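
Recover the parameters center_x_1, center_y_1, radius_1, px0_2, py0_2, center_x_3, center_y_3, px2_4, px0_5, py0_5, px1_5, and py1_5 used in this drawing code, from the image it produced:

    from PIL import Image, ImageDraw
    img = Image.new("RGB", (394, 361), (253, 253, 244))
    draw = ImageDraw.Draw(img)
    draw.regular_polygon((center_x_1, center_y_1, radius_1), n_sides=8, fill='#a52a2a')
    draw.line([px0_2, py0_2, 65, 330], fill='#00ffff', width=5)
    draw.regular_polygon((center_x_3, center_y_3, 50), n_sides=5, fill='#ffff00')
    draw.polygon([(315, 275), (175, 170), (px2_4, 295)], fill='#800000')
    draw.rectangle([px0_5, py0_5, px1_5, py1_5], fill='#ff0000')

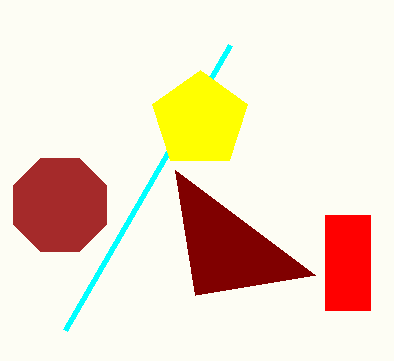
center_x_1 = 60
center_y_1 = 205
radius_1 = 50
px0_2 = 230
py0_2 = 45
center_x_3 = 200
center_y_3 = 120
px2_4 = 195
px0_5 = 325
py0_5 = 215
px1_5 = 370
py1_5 = 310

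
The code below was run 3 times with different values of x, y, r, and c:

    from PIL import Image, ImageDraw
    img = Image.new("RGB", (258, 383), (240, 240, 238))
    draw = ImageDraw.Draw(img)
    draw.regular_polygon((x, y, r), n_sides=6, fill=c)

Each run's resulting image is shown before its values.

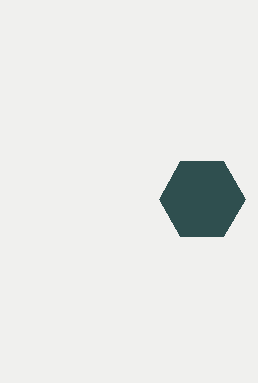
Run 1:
x = 202; y = 199; r = 43; c = 'darkslategray'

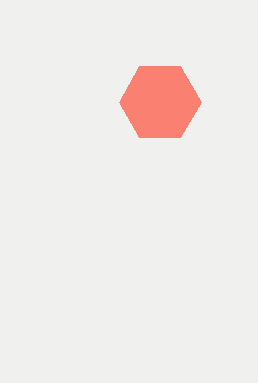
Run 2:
x = 160
y = 102
r = 41
c = 'salmon'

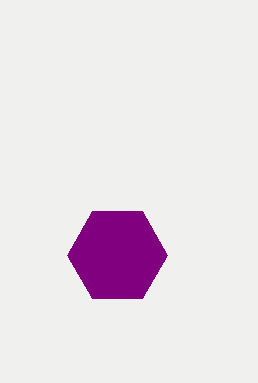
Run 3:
x = 117; y = 255; r = 50; c = 'purple'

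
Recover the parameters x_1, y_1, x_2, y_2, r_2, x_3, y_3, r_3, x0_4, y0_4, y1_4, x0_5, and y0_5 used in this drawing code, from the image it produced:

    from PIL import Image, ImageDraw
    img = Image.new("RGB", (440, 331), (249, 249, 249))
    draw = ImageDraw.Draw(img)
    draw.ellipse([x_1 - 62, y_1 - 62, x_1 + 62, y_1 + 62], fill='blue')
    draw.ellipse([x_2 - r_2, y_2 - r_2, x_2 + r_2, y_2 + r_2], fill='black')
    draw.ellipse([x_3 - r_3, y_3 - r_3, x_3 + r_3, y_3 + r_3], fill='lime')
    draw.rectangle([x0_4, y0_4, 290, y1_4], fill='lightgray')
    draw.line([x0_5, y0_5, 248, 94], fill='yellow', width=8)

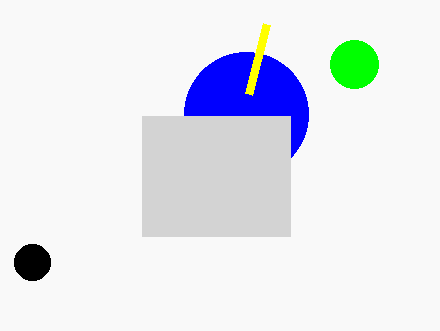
x_1 = 246, y_1 = 114, x_2 = 32, y_2 = 262, r_2 = 18, x_3 = 354, y_3 = 64, r_3 = 24, x0_4 = 142, y0_4 = 116, y1_4 = 236, x0_5 = 266, y0_5 = 24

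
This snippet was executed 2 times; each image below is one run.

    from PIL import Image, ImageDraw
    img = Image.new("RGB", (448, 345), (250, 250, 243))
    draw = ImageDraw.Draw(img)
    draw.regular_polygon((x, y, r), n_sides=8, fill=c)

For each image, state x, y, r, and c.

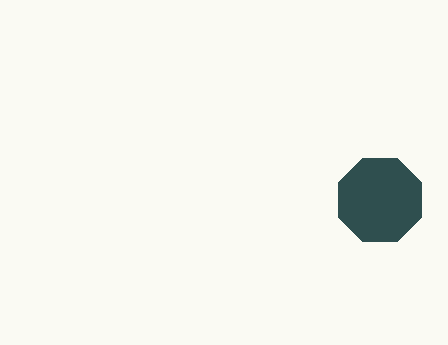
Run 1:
x = 380; y = 200; r = 45; c = 'darkslategray'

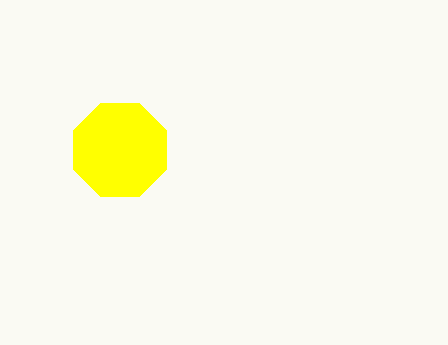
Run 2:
x = 120; y = 150; r = 50; c = 'yellow'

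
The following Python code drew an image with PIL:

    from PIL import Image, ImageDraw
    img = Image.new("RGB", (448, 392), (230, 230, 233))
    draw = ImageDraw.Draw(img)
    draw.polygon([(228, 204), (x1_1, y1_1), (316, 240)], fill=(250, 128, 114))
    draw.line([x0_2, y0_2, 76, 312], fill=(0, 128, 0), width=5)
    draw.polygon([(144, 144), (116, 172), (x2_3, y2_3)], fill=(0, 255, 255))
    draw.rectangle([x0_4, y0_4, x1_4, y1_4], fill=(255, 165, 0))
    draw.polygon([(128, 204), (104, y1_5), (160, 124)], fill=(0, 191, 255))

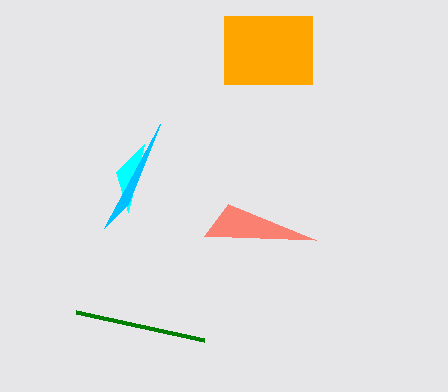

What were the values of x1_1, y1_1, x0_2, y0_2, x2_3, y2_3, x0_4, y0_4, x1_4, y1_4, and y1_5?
x1_1 = 204; y1_1 = 236; x0_2 = 204; y0_2 = 340; x2_3 = 128; y2_3 = 212; x0_4 = 224; y0_4 = 16; x1_4 = 312; y1_4 = 84; y1_5 = 228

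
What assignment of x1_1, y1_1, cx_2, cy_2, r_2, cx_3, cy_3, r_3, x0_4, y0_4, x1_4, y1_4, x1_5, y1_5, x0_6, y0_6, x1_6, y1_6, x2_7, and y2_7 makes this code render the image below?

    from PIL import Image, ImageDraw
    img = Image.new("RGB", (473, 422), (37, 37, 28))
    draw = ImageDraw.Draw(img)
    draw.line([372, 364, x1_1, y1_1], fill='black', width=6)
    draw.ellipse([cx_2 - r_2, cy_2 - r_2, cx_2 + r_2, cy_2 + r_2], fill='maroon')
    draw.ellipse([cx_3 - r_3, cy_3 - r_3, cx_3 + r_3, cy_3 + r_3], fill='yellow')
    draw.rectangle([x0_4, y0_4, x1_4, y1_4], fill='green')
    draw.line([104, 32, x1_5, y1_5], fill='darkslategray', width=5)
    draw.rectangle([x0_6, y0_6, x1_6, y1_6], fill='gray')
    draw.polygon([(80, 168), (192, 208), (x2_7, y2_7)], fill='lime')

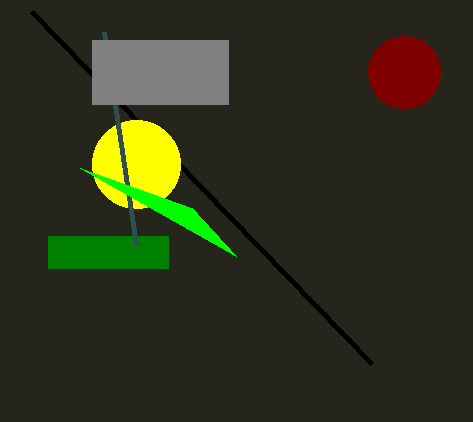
x1_1 = 32, y1_1 = 12, cx_2 = 404, cy_2 = 72, r_2 = 36, cx_3 = 136, cy_3 = 164, r_3 = 44, x0_4 = 48, y0_4 = 236, x1_4 = 168, y1_4 = 268, x1_5 = 136, y1_5 = 244, x0_6 = 92, y0_6 = 40, x1_6 = 228, y1_6 = 104, x2_7 = 236, y2_7 = 256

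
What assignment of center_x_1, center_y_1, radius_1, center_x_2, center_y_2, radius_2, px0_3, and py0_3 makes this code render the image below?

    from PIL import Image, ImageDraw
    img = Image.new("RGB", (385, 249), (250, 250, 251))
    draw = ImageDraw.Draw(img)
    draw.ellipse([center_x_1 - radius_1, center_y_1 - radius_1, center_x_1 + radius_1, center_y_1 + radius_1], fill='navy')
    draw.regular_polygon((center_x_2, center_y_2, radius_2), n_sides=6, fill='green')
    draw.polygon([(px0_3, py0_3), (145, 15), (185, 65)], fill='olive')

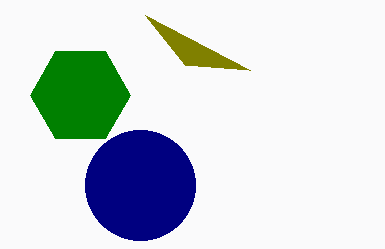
center_x_1 = 140; center_y_1 = 185; radius_1 = 55; center_x_2 = 80; center_y_2 = 95; radius_2 = 50; px0_3 = 250; py0_3 = 70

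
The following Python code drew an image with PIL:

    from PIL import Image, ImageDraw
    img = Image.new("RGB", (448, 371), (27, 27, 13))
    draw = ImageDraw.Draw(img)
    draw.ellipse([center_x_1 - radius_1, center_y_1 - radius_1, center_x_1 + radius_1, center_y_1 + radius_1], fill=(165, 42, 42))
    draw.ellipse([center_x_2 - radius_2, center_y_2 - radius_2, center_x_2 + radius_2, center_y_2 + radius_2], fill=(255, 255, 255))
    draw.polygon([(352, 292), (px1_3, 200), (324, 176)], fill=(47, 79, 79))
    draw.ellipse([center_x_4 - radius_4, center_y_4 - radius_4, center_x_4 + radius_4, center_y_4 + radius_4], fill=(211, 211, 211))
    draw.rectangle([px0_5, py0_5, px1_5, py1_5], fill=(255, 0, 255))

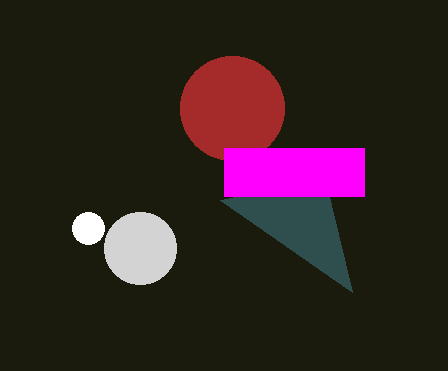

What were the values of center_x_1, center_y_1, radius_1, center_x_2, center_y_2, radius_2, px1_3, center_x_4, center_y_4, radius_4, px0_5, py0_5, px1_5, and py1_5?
center_x_1 = 232, center_y_1 = 108, radius_1 = 52, center_x_2 = 88, center_y_2 = 228, radius_2 = 16, px1_3 = 220, center_x_4 = 140, center_y_4 = 248, radius_4 = 36, px0_5 = 224, py0_5 = 148, px1_5 = 364, py1_5 = 196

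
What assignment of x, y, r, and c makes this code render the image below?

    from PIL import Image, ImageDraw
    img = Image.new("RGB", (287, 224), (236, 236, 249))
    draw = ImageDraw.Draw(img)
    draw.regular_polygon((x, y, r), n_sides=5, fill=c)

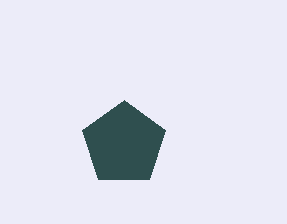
x = 124
y = 144
r = 44
c = 'darkslategray'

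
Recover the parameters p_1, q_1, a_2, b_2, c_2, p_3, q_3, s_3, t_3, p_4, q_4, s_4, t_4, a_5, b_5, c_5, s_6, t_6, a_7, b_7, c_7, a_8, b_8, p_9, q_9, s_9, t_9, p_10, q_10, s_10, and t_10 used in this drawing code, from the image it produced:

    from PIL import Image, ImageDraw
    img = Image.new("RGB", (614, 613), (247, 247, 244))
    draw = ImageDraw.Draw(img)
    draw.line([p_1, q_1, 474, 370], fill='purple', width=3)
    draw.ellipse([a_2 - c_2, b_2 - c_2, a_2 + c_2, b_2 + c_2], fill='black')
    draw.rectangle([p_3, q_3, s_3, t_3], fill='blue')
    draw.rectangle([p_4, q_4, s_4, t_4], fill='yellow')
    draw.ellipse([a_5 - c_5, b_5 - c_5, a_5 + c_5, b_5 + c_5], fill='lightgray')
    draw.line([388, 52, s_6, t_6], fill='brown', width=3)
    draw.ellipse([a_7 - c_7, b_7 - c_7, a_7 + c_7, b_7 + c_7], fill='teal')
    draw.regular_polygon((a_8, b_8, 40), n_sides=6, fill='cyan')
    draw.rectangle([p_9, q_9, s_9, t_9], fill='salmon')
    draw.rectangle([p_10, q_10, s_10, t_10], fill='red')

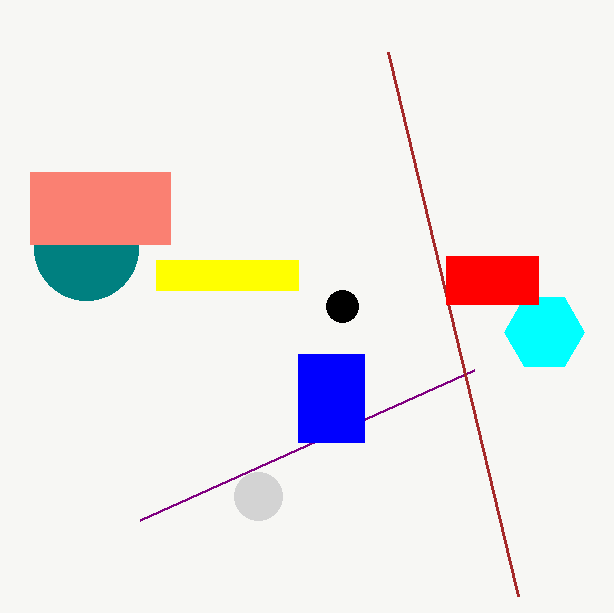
p_1 = 140; q_1 = 520; a_2 = 342; b_2 = 306; c_2 = 16; p_3 = 298; q_3 = 354; s_3 = 364; t_3 = 442; p_4 = 156; q_4 = 260; s_4 = 298; t_4 = 290; a_5 = 258; b_5 = 496; c_5 = 24; s_6 = 518; t_6 = 596; a_7 = 86; b_7 = 248; c_7 = 52; a_8 = 544; b_8 = 332; p_9 = 30; q_9 = 172; s_9 = 170; t_9 = 244; p_10 = 446; q_10 = 256; s_10 = 538; t_10 = 304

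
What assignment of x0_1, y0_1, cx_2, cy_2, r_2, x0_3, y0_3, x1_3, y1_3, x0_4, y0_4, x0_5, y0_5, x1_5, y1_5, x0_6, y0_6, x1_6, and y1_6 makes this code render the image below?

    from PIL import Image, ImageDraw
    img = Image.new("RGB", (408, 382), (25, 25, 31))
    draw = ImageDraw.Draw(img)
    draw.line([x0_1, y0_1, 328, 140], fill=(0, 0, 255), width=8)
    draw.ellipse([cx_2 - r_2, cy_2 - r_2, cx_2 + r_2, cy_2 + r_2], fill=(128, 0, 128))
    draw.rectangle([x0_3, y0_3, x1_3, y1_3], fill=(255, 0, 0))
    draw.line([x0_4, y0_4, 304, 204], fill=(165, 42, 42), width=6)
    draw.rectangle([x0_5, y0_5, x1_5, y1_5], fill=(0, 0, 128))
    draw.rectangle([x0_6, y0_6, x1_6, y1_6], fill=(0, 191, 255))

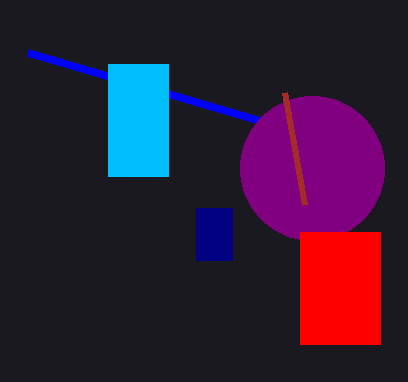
x0_1 = 28; y0_1 = 52; cx_2 = 312; cy_2 = 168; r_2 = 72; x0_3 = 300; y0_3 = 232; x1_3 = 380; y1_3 = 344; x0_4 = 284; y0_4 = 92; x0_5 = 196; y0_5 = 208; x1_5 = 232; y1_5 = 260; x0_6 = 108; y0_6 = 64; x1_6 = 168; y1_6 = 176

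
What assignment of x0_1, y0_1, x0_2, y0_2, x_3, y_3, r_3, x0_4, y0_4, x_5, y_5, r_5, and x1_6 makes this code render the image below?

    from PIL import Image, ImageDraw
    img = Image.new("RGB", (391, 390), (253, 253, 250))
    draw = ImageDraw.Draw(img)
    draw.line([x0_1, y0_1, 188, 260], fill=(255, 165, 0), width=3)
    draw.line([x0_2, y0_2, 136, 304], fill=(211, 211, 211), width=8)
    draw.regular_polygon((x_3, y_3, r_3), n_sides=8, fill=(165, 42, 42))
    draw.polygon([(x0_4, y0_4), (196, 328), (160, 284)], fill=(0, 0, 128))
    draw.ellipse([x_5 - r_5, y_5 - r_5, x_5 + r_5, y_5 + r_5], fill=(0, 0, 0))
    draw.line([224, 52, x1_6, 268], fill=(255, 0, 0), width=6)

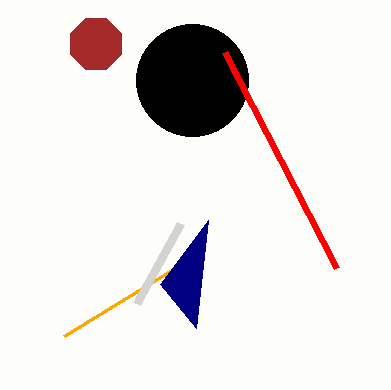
x0_1 = 64; y0_1 = 336; x0_2 = 180; y0_2 = 224; x_3 = 96; y_3 = 44; r_3 = 28; x0_4 = 208; y0_4 = 220; x_5 = 192; y_5 = 80; r_5 = 56; x1_6 = 336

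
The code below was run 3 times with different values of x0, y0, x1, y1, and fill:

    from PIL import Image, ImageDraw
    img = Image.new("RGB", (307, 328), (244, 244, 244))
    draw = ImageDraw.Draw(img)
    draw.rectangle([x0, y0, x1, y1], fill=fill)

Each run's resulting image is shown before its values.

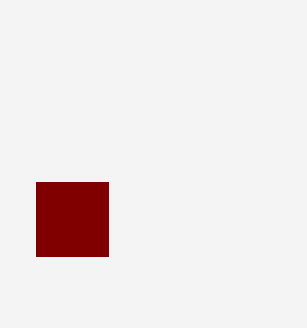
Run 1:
x0 = 36, y0 = 182, x1 = 108, y1 = 256, fill = 'maroon'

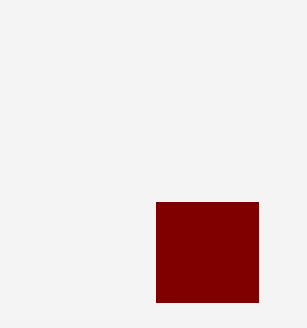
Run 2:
x0 = 156; y0 = 202; x1 = 258; y1 = 302; fill = 'maroon'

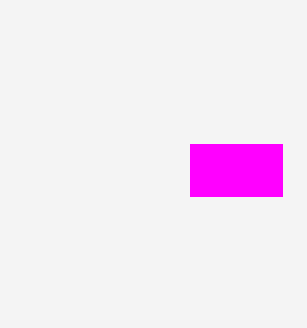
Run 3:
x0 = 190; y0 = 144; x1 = 282; y1 = 196; fill = 'magenta'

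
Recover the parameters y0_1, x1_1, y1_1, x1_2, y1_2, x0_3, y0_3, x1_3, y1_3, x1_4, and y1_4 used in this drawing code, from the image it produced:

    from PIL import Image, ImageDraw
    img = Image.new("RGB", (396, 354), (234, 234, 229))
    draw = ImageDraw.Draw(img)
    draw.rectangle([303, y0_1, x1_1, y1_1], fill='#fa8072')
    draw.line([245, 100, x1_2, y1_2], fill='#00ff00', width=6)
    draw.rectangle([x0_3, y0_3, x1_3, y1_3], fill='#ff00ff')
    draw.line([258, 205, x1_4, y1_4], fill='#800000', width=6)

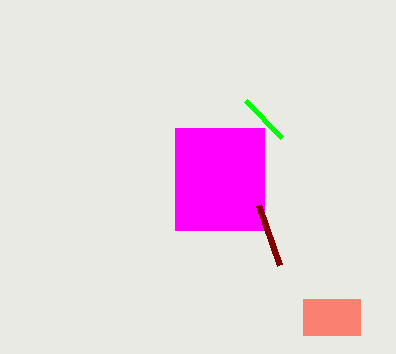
y0_1 = 299
x1_1 = 360
y1_1 = 335
x1_2 = 281
y1_2 = 137
x0_3 = 175
y0_3 = 128
x1_3 = 264
y1_3 = 230
x1_4 = 279
y1_4 = 265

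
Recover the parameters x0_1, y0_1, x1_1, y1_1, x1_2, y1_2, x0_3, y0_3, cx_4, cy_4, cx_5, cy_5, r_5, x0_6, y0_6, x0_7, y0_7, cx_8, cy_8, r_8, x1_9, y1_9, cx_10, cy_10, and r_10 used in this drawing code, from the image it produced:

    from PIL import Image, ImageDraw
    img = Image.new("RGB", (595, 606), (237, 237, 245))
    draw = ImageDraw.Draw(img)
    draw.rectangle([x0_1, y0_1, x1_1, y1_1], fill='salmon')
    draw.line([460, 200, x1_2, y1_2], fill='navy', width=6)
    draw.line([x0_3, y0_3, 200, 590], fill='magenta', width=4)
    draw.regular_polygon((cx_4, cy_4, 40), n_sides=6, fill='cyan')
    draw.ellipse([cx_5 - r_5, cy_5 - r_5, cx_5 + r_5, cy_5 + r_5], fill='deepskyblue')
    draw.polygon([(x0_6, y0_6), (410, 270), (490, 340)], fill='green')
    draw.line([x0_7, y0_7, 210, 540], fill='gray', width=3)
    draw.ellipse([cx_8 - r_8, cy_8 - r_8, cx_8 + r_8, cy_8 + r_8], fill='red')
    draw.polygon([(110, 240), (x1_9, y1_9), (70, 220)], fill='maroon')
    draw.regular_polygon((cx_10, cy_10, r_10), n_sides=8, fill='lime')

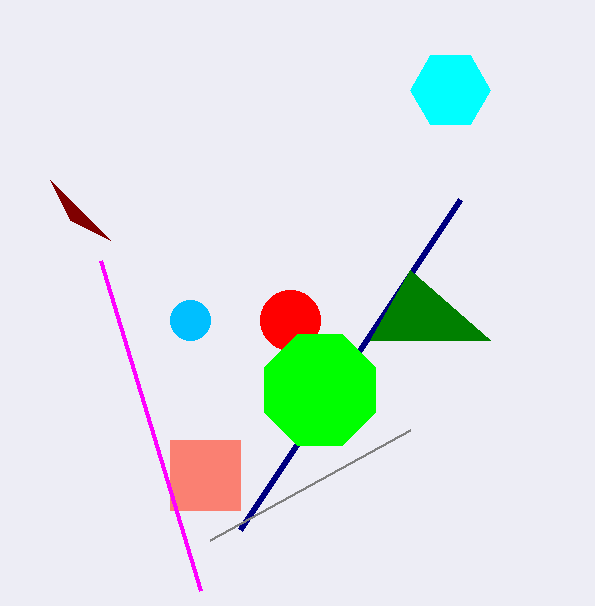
x0_1 = 170
y0_1 = 440
x1_1 = 240
y1_1 = 510
x1_2 = 240
y1_2 = 530
x0_3 = 100
y0_3 = 260
cx_4 = 450
cy_4 = 90
cx_5 = 190
cy_5 = 320
r_5 = 20
x0_6 = 370
y0_6 = 340
x0_7 = 410
y0_7 = 430
cx_8 = 290
cy_8 = 320
r_8 = 30
x1_9 = 50
y1_9 = 180
cx_10 = 320
cy_10 = 390
r_10 = 60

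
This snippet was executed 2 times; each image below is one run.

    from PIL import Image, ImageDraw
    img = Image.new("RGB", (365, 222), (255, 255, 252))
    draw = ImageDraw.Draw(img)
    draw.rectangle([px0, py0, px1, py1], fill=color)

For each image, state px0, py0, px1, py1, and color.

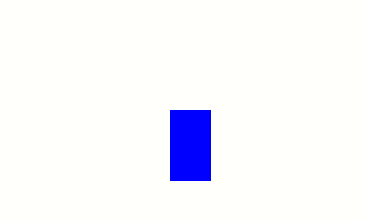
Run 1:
px0 = 170, py0 = 110, px1 = 210, py1 = 180, color = 'blue'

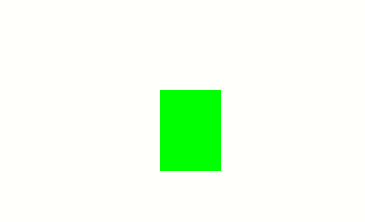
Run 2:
px0 = 160, py0 = 90, px1 = 220, py1 = 170, color = 'lime'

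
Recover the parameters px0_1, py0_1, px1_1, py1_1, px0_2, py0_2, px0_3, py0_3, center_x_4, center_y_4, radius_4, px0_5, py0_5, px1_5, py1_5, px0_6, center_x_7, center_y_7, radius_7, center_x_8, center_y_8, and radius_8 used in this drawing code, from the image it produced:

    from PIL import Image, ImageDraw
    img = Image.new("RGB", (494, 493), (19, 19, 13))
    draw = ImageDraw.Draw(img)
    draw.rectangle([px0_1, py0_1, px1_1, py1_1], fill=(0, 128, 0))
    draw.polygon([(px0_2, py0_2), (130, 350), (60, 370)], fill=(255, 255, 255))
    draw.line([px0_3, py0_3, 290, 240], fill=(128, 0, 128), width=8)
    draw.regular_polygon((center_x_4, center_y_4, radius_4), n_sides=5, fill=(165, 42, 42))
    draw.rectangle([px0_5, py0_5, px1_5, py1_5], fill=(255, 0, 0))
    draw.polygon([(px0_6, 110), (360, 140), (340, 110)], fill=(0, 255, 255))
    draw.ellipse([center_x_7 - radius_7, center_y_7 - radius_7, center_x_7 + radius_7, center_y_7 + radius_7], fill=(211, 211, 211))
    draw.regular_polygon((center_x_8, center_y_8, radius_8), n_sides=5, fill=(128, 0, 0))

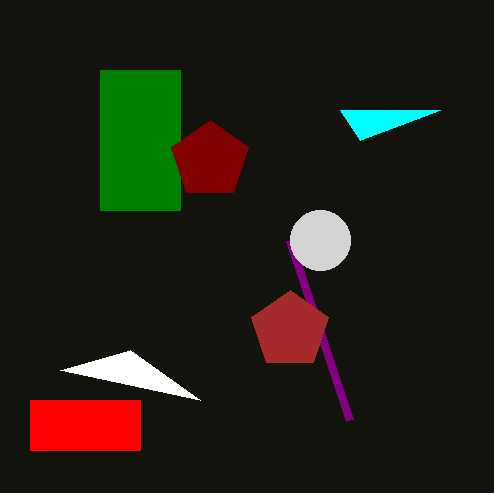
px0_1 = 100
py0_1 = 70
px1_1 = 180
py1_1 = 210
px0_2 = 200
py0_2 = 400
px0_3 = 350
py0_3 = 420
center_x_4 = 290
center_y_4 = 330
radius_4 = 40
px0_5 = 30
py0_5 = 400
px1_5 = 140
py1_5 = 450
px0_6 = 440
center_x_7 = 320
center_y_7 = 240
radius_7 = 30
center_x_8 = 210
center_y_8 = 160
radius_8 = 40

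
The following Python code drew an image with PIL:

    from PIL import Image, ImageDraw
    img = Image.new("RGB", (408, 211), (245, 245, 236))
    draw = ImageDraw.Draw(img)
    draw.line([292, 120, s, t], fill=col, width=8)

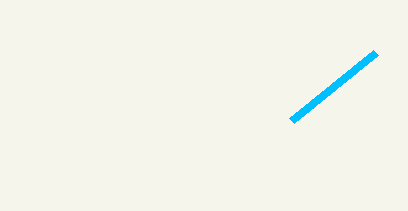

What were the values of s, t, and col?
s = 376
t = 52
col = 'deepskyblue'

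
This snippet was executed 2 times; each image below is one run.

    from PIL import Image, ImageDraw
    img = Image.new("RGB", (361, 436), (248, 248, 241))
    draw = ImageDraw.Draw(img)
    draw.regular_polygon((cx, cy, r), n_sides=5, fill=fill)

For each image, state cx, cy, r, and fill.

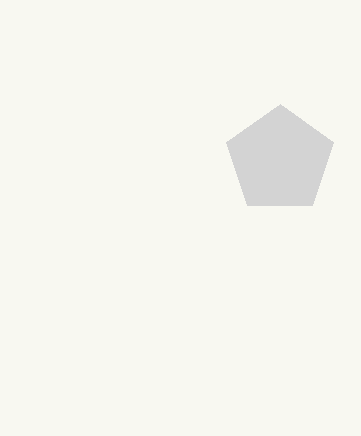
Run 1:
cx = 280
cy = 160
r = 56
fill = 'lightgray'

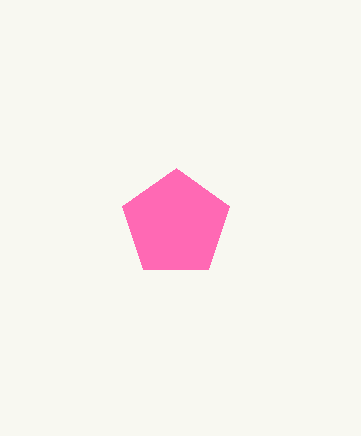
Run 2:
cx = 176, cy = 224, r = 56, fill = 'hotpink'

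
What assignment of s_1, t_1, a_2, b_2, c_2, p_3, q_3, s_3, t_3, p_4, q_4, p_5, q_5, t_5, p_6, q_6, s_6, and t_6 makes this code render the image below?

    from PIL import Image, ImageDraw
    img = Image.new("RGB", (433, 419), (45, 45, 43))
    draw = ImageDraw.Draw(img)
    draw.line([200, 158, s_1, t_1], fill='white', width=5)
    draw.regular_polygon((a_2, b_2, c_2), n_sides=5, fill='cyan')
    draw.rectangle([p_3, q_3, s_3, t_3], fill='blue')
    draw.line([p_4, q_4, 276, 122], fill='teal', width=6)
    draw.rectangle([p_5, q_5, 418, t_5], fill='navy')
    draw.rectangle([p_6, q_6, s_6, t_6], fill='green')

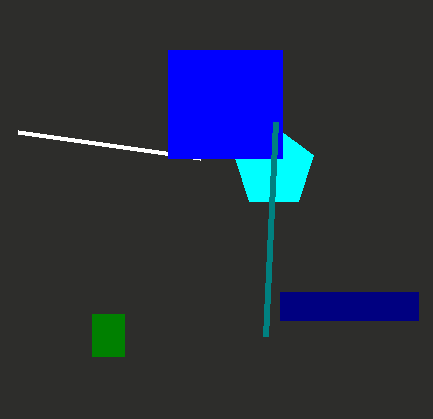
s_1 = 18
t_1 = 132
a_2 = 274
b_2 = 168
c_2 = 42
p_3 = 168
q_3 = 50
s_3 = 282
t_3 = 158
p_4 = 266
q_4 = 336
p_5 = 280
q_5 = 292
t_5 = 320
p_6 = 92
q_6 = 314
s_6 = 124
t_6 = 356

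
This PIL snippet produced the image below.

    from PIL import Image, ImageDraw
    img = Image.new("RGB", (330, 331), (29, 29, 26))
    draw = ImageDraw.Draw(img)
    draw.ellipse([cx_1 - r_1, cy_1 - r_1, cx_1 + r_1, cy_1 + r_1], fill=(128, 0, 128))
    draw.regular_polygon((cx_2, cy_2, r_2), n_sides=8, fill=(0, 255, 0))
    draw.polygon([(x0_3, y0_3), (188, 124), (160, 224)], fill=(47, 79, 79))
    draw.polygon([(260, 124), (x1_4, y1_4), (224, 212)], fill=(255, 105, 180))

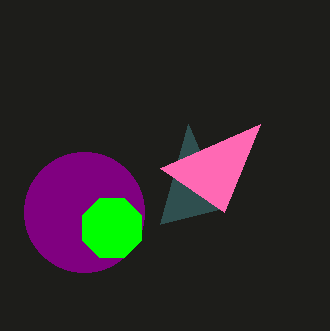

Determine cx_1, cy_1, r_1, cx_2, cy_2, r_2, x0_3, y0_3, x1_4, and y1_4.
cx_1 = 84, cy_1 = 212, r_1 = 60, cx_2 = 112, cy_2 = 228, r_2 = 32, x0_3 = 224, y0_3 = 208, x1_4 = 160, y1_4 = 168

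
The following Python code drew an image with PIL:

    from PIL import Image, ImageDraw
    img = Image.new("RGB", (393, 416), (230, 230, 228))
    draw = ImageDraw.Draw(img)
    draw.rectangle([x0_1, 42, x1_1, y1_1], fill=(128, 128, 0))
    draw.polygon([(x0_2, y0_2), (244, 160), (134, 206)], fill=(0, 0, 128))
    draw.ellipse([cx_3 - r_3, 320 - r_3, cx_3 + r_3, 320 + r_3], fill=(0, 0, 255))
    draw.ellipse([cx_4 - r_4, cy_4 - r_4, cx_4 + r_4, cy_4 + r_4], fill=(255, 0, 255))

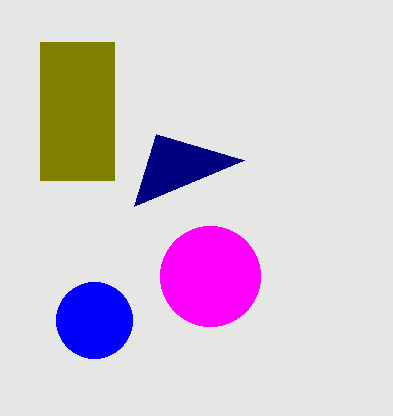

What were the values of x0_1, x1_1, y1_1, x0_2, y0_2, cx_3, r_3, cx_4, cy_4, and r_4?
x0_1 = 40, x1_1 = 114, y1_1 = 180, x0_2 = 156, y0_2 = 134, cx_3 = 94, r_3 = 38, cx_4 = 210, cy_4 = 276, r_4 = 50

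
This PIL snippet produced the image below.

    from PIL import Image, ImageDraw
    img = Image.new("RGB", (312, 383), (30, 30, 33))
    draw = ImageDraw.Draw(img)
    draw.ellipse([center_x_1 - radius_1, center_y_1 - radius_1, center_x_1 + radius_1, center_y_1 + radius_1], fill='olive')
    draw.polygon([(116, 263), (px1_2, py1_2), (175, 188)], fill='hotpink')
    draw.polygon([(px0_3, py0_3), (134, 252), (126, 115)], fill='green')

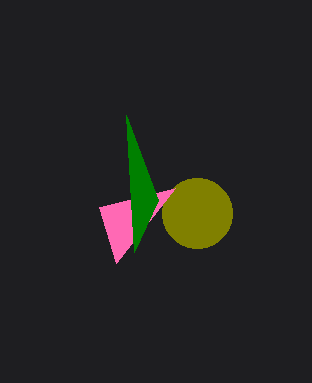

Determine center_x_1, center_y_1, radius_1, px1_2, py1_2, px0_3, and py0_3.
center_x_1 = 197
center_y_1 = 213
radius_1 = 35
px1_2 = 99
py1_2 = 207
px0_3 = 158
py0_3 = 200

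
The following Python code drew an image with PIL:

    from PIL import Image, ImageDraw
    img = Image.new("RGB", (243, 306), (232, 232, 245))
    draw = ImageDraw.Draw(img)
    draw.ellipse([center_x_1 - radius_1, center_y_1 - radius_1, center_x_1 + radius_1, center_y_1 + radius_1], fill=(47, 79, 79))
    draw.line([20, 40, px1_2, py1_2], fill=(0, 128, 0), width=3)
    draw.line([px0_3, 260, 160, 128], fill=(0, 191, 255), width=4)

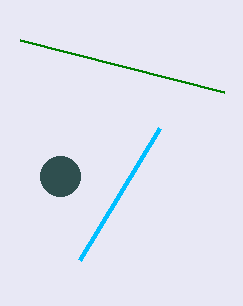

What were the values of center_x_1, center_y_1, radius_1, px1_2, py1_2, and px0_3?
center_x_1 = 60, center_y_1 = 176, radius_1 = 20, px1_2 = 224, py1_2 = 92, px0_3 = 80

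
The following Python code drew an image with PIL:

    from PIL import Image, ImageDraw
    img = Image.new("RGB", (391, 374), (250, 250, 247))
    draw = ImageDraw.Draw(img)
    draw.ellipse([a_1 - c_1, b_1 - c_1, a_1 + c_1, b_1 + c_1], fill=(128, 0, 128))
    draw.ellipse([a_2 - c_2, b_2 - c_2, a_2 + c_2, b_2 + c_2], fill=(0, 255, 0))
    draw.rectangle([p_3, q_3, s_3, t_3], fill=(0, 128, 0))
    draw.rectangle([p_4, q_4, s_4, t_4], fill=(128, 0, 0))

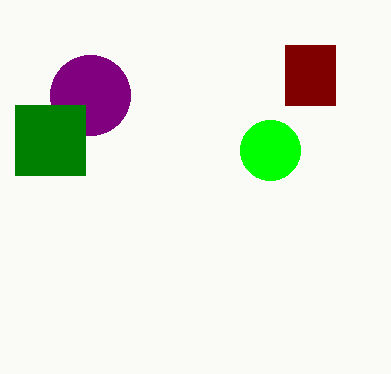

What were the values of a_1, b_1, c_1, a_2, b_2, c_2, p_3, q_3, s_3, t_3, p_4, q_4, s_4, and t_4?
a_1 = 90; b_1 = 95; c_1 = 40; a_2 = 270; b_2 = 150; c_2 = 30; p_3 = 15; q_3 = 105; s_3 = 85; t_3 = 175; p_4 = 285; q_4 = 45; s_4 = 335; t_4 = 105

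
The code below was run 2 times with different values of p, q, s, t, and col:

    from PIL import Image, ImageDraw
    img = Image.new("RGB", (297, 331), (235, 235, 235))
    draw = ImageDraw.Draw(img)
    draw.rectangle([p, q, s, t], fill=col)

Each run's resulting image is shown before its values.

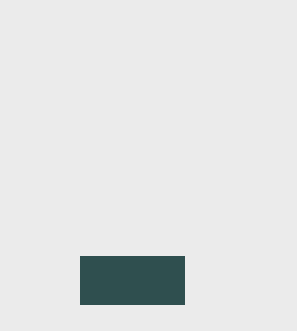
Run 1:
p = 80
q = 256
s = 184
t = 304
col = 'darkslategray'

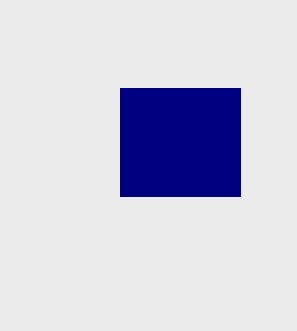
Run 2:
p = 120; q = 88; s = 240; t = 196; col = 'navy'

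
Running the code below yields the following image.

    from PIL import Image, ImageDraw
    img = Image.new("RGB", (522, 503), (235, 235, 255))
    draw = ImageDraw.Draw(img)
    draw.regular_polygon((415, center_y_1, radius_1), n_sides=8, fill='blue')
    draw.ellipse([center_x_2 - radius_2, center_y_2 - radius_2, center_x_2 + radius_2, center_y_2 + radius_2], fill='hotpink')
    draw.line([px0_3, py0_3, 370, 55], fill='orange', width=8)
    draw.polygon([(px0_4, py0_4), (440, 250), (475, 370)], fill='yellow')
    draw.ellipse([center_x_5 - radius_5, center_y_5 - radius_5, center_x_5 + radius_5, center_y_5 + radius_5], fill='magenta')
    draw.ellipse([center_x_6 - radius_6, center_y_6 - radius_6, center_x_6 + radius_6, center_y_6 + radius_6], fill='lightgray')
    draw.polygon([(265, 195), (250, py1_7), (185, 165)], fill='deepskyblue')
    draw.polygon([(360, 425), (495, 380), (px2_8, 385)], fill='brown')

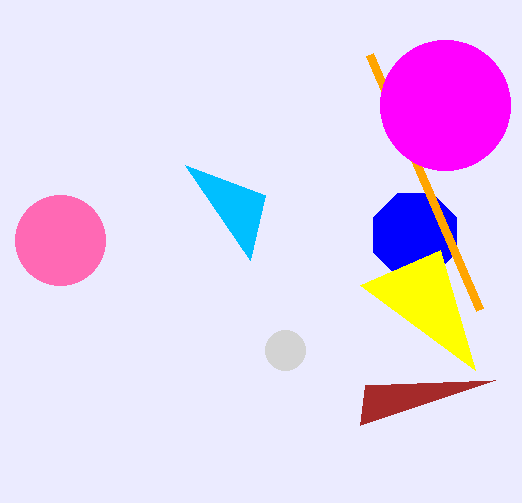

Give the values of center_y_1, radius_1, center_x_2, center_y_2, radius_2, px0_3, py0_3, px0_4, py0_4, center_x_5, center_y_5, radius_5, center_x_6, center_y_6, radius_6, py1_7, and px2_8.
center_y_1 = 235
radius_1 = 45
center_x_2 = 60
center_y_2 = 240
radius_2 = 45
px0_3 = 480
py0_3 = 310
px0_4 = 360
py0_4 = 285
center_x_5 = 445
center_y_5 = 105
radius_5 = 65
center_x_6 = 285
center_y_6 = 350
radius_6 = 20
py1_7 = 260
px2_8 = 365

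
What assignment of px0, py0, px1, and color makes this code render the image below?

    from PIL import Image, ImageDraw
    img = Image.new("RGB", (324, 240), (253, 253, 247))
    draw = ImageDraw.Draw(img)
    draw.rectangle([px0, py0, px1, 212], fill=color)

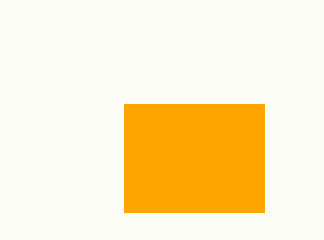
px0 = 124; py0 = 104; px1 = 264; color = 'orange'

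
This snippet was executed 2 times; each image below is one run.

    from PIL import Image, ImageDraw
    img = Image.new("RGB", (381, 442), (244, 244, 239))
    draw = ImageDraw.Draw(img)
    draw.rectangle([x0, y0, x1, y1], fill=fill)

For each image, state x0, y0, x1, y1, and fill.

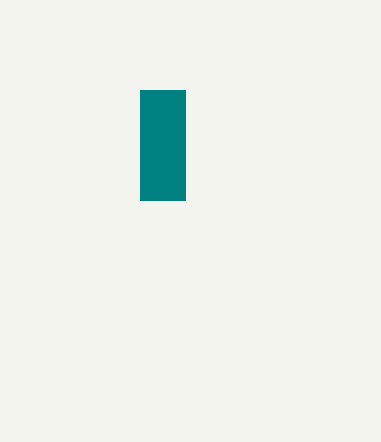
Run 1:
x0 = 140; y0 = 90; x1 = 185; y1 = 200; fill = 'teal'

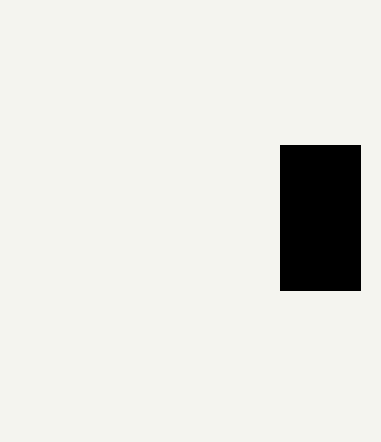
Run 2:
x0 = 280; y0 = 145; x1 = 360; y1 = 290; fill = 'black'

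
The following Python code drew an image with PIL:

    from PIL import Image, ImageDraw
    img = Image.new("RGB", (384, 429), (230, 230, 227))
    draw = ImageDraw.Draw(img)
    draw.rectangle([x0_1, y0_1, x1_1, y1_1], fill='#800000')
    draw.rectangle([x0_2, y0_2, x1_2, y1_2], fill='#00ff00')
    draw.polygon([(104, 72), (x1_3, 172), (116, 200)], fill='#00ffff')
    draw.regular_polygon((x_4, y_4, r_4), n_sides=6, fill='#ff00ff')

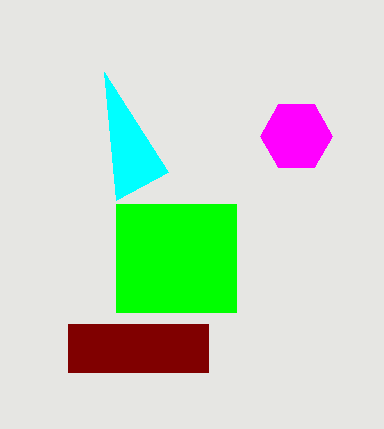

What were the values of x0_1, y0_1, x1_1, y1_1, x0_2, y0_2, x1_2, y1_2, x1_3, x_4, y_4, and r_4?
x0_1 = 68; y0_1 = 324; x1_1 = 208; y1_1 = 372; x0_2 = 116; y0_2 = 204; x1_2 = 236; y1_2 = 312; x1_3 = 168; x_4 = 296; y_4 = 136; r_4 = 36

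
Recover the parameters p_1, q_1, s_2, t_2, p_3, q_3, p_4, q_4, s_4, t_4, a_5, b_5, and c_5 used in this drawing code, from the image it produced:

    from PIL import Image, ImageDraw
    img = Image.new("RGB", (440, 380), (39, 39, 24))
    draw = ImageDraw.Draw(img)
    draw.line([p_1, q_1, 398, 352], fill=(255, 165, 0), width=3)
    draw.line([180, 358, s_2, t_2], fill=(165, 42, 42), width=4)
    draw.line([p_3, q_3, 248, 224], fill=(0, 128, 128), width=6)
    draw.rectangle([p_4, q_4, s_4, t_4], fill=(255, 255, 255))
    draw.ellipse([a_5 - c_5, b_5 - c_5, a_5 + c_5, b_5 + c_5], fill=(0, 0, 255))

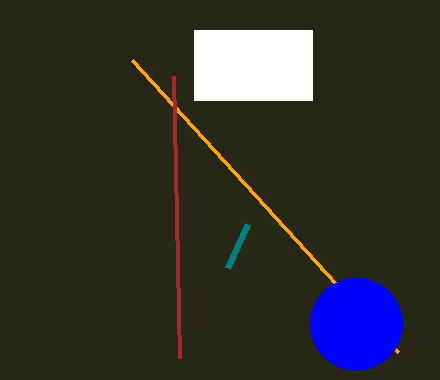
p_1 = 132
q_1 = 60
s_2 = 174
t_2 = 76
p_3 = 228
q_3 = 268
p_4 = 194
q_4 = 30
s_4 = 312
t_4 = 100
a_5 = 356
b_5 = 324
c_5 = 46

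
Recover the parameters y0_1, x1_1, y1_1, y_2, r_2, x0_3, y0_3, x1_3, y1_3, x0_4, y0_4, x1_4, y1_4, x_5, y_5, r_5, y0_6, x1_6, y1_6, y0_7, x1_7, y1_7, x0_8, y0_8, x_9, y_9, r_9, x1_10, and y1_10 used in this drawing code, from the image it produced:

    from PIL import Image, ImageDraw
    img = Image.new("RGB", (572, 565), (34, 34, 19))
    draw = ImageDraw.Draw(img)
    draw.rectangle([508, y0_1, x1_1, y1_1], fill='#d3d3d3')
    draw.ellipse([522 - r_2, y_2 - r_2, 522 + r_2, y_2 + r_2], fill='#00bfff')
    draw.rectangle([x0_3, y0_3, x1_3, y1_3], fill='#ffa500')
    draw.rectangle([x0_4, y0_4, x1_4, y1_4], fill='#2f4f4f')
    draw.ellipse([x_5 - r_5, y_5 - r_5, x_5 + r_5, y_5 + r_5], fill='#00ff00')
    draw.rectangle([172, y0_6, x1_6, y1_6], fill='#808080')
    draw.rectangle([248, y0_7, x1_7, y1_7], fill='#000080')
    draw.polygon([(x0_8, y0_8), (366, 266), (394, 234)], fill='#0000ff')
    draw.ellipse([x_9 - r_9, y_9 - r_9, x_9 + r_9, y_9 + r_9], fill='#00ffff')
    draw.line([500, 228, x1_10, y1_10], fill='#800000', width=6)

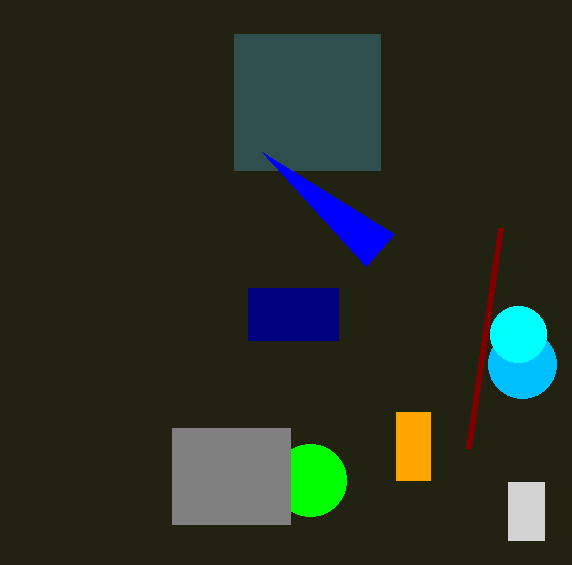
y0_1 = 482; x1_1 = 544; y1_1 = 540; y_2 = 364; r_2 = 34; x0_3 = 396; y0_3 = 412; x1_3 = 430; y1_3 = 480; x0_4 = 234; y0_4 = 34; x1_4 = 380; y1_4 = 170; x_5 = 310; y_5 = 480; r_5 = 36; y0_6 = 428; x1_6 = 290; y1_6 = 524; y0_7 = 288; x1_7 = 338; y1_7 = 340; x0_8 = 262; y0_8 = 152; x_9 = 518; y_9 = 334; r_9 = 28; x1_10 = 468; y1_10 = 448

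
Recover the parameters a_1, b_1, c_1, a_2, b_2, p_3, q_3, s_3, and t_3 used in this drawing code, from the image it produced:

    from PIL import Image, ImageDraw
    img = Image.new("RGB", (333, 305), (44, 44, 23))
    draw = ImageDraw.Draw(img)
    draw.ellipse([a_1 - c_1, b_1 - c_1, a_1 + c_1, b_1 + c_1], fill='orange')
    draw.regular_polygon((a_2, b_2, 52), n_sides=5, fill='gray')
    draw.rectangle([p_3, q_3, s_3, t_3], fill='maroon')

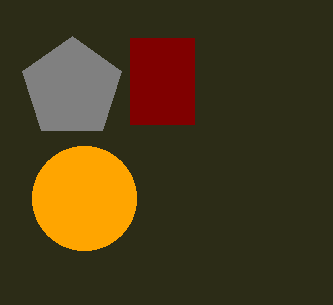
a_1 = 84; b_1 = 198; c_1 = 52; a_2 = 72; b_2 = 88; p_3 = 130; q_3 = 38; s_3 = 194; t_3 = 124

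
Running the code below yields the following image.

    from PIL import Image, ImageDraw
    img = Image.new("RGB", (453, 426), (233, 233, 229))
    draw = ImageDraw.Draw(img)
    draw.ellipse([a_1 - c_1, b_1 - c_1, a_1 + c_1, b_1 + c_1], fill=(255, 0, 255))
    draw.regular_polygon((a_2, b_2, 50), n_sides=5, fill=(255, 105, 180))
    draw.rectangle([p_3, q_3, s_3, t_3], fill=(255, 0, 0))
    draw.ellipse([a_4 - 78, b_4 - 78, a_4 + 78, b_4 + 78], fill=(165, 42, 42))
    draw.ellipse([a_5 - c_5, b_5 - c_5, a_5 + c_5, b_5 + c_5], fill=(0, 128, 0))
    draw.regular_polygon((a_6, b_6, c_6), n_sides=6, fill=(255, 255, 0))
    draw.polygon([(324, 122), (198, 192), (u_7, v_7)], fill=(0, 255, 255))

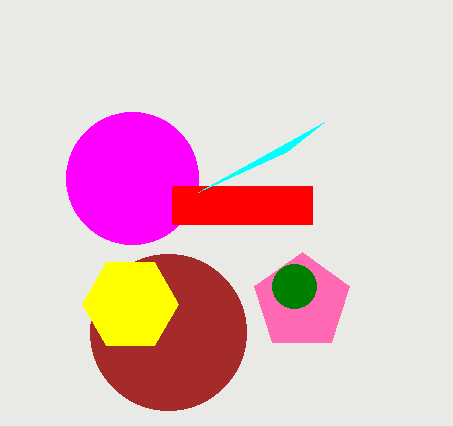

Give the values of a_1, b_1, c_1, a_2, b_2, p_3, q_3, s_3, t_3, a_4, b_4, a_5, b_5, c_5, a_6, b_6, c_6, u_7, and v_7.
a_1 = 132; b_1 = 178; c_1 = 66; a_2 = 302; b_2 = 302; p_3 = 172; q_3 = 186; s_3 = 312; t_3 = 224; a_4 = 168; b_4 = 332; a_5 = 294; b_5 = 286; c_5 = 22; a_6 = 130; b_6 = 304; c_6 = 48; u_7 = 286; v_7 = 152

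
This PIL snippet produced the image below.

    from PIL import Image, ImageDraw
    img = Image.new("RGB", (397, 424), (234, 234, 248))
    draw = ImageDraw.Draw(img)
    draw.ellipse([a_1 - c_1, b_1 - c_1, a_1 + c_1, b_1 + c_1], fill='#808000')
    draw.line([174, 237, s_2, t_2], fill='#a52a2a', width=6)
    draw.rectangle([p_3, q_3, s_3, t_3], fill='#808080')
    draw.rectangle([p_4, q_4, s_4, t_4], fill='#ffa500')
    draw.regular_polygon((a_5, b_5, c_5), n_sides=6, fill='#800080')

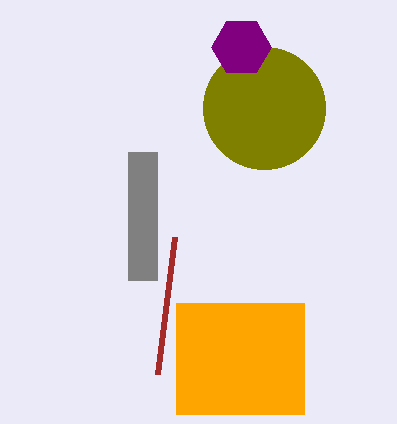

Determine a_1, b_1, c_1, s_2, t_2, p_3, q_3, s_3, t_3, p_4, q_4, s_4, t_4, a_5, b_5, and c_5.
a_1 = 264, b_1 = 108, c_1 = 61, s_2 = 157, t_2 = 374, p_3 = 128, q_3 = 152, s_3 = 157, t_3 = 280, p_4 = 176, q_4 = 303, s_4 = 304, t_4 = 414, a_5 = 241, b_5 = 47, c_5 = 30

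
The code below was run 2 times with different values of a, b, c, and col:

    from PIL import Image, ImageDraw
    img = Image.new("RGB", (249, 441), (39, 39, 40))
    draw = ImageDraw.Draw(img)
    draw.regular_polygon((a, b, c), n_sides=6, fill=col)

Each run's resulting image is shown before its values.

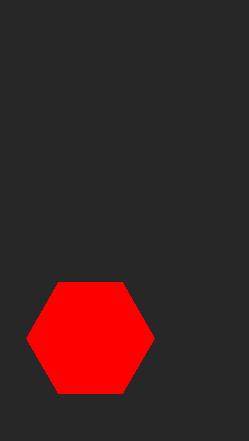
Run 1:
a = 90, b = 338, c = 64, col = 'red'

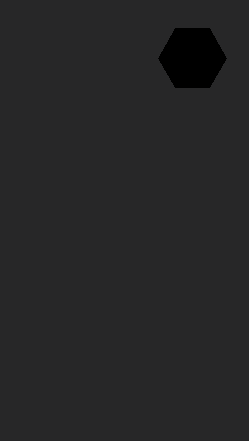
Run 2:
a = 192
b = 58
c = 34
col = 'black'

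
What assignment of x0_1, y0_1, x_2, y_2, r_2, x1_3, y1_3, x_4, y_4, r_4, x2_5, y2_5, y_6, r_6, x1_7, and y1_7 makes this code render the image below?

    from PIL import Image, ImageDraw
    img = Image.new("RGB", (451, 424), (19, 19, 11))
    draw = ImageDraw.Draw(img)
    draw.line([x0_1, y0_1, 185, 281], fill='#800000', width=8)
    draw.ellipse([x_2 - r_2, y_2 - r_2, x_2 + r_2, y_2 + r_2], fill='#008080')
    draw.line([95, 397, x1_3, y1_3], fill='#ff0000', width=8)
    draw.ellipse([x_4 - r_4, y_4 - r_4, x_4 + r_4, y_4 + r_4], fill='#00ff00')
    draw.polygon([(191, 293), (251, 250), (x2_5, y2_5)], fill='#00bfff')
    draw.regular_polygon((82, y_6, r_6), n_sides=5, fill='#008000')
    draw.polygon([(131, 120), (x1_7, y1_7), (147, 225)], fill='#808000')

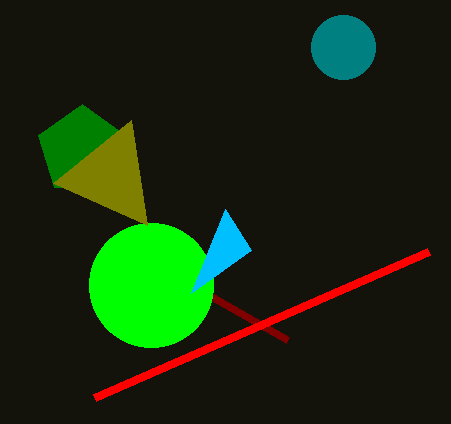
x0_1 = 288
y0_1 = 340
x_2 = 343
y_2 = 47
r_2 = 32
x1_3 = 429
y1_3 = 251
x_4 = 151
y_4 = 285
r_4 = 62
x2_5 = 225
y2_5 = 209
y_6 = 150
r_6 = 46
x1_7 = 53
y1_7 = 183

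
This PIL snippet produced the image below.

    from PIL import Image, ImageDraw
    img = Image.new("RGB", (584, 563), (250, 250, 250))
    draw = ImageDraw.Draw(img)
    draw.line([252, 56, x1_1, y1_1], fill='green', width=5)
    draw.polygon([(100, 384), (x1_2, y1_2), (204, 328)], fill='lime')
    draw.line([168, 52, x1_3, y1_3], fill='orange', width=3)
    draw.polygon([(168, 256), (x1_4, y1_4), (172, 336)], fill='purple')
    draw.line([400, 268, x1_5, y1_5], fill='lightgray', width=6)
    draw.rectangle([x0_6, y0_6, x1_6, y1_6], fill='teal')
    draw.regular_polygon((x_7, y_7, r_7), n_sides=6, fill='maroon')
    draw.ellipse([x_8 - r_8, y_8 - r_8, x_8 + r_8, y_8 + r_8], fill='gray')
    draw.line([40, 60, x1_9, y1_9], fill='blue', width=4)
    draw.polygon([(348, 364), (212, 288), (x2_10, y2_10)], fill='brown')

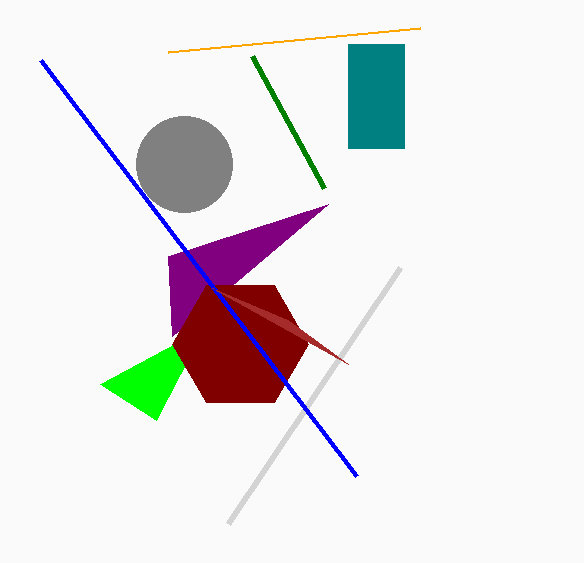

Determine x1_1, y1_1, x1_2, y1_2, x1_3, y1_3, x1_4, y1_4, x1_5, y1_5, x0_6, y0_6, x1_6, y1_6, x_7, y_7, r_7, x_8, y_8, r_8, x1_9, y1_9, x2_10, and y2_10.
x1_1 = 324, y1_1 = 188, x1_2 = 156, y1_2 = 420, x1_3 = 420, y1_3 = 28, x1_4 = 328, y1_4 = 204, x1_5 = 228, y1_5 = 524, x0_6 = 348, y0_6 = 44, x1_6 = 404, y1_6 = 148, x_7 = 240, y_7 = 344, r_7 = 68, x_8 = 184, y_8 = 164, r_8 = 48, x1_9 = 356, y1_9 = 476, x2_10 = 288, y2_10 = 320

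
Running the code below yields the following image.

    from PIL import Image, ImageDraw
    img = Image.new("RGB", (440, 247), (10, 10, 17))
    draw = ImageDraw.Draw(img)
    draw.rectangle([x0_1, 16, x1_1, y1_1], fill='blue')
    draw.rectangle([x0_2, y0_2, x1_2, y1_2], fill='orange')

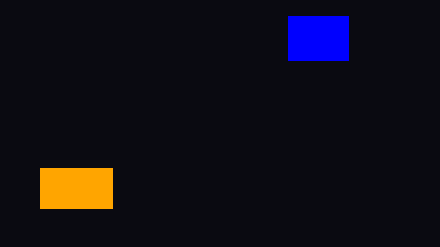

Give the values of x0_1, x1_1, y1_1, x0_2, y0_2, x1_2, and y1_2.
x0_1 = 288
x1_1 = 348
y1_1 = 60
x0_2 = 40
y0_2 = 168
x1_2 = 112
y1_2 = 208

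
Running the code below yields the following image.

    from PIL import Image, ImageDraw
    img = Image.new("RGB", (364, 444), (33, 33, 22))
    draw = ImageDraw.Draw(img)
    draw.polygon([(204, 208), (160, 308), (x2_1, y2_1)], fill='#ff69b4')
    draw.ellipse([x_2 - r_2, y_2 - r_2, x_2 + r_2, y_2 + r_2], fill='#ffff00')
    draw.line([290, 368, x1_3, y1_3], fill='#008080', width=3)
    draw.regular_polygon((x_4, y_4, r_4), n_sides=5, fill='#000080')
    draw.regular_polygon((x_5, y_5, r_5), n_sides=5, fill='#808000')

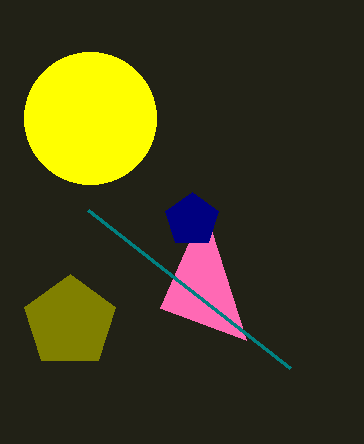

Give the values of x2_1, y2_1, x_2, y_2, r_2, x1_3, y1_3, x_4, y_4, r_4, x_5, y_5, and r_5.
x2_1 = 246
y2_1 = 340
x_2 = 90
y_2 = 118
r_2 = 66
x1_3 = 88
y1_3 = 210
x_4 = 192
y_4 = 220
r_4 = 28
x_5 = 70
y_5 = 322
r_5 = 48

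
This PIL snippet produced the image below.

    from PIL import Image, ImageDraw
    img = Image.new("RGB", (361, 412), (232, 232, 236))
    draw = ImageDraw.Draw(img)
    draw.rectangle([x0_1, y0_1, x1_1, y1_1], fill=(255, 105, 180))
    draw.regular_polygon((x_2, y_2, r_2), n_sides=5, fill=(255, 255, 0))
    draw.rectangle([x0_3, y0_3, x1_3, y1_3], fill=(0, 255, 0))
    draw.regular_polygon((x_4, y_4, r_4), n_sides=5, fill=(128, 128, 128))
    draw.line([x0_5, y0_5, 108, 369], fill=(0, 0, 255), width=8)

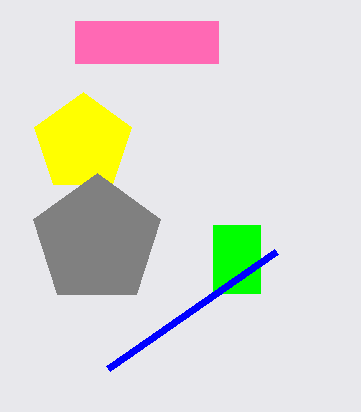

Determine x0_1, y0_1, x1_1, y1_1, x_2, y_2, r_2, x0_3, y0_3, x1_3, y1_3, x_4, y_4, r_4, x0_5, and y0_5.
x0_1 = 75; y0_1 = 21; x1_1 = 218; y1_1 = 63; x_2 = 83; y_2 = 143; r_2 = 51; x0_3 = 213; y0_3 = 225; x1_3 = 260; y1_3 = 293; x_4 = 97; y_4 = 240; r_4 = 67; x0_5 = 276; y0_5 = 252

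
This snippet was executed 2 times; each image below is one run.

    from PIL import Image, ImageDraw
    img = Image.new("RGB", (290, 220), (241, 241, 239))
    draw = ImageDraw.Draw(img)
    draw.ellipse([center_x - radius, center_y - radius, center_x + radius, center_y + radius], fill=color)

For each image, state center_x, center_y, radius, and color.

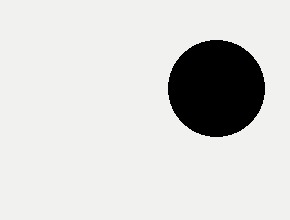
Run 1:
center_x = 216
center_y = 88
radius = 48
color = 'black'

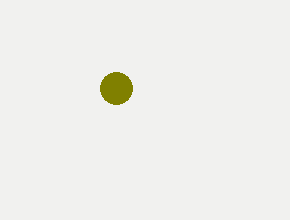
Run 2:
center_x = 116
center_y = 88
radius = 16
color = 'olive'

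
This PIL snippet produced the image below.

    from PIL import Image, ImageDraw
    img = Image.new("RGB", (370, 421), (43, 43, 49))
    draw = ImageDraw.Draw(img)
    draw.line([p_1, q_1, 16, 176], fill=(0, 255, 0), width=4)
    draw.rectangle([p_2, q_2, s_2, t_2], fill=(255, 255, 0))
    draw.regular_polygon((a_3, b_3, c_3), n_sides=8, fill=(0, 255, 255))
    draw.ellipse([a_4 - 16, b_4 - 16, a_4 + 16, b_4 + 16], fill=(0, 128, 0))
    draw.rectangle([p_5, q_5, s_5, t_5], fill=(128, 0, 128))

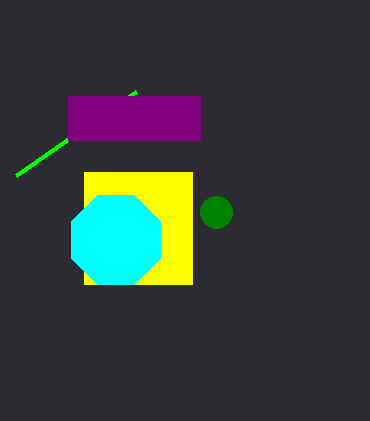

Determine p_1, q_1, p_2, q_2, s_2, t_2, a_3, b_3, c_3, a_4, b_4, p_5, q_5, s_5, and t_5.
p_1 = 136
q_1 = 92
p_2 = 84
q_2 = 172
s_2 = 192
t_2 = 284
a_3 = 116
b_3 = 240
c_3 = 48
a_4 = 216
b_4 = 212
p_5 = 68
q_5 = 96
s_5 = 200
t_5 = 140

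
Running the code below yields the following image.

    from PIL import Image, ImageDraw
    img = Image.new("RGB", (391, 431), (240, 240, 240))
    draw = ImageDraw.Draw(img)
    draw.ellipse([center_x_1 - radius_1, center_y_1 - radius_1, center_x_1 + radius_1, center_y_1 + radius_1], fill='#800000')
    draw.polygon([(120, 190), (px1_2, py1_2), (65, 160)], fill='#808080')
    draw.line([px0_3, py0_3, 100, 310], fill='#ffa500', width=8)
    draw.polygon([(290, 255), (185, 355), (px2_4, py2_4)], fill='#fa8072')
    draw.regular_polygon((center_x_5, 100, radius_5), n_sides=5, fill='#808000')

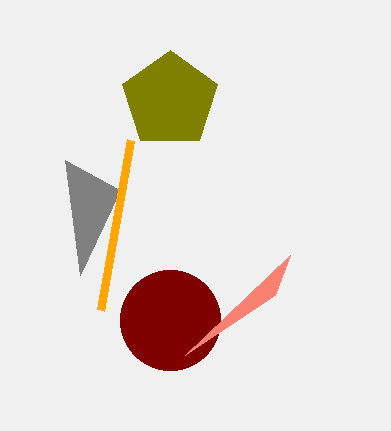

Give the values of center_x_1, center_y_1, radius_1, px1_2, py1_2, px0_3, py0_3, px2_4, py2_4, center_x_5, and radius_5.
center_x_1 = 170; center_y_1 = 320; radius_1 = 50; px1_2 = 80; py1_2 = 275; px0_3 = 130; py0_3 = 140; px2_4 = 275; py2_4 = 295; center_x_5 = 170; radius_5 = 50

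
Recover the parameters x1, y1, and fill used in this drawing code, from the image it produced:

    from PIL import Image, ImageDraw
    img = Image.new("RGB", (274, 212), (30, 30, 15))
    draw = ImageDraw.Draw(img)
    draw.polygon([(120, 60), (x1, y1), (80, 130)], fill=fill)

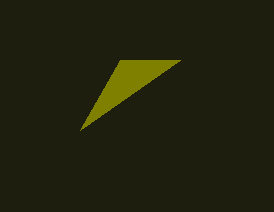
x1 = 180
y1 = 60
fill = 'olive'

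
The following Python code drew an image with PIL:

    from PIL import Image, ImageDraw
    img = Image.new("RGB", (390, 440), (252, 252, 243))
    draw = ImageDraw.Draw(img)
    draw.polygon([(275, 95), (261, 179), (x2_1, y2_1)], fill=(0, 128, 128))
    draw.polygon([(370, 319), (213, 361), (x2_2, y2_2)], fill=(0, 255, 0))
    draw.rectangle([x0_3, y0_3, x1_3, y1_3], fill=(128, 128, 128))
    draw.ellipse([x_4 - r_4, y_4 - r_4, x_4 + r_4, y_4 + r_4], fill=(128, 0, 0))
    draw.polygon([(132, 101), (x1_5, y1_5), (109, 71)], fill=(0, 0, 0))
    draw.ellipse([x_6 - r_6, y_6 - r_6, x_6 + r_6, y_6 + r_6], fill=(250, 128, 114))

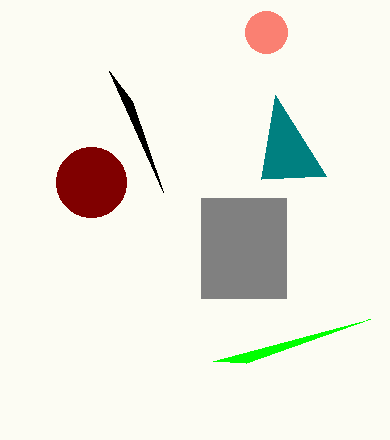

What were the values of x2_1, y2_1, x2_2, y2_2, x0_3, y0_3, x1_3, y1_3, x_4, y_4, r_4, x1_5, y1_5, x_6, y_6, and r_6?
x2_1 = 326; y2_1 = 176; x2_2 = 246; y2_2 = 363; x0_3 = 201; y0_3 = 198; x1_3 = 286; y1_3 = 298; x_4 = 91; y_4 = 182; r_4 = 35; x1_5 = 163; y1_5 = 192; x_6 = 266; y_6 = 32; r_6 = 21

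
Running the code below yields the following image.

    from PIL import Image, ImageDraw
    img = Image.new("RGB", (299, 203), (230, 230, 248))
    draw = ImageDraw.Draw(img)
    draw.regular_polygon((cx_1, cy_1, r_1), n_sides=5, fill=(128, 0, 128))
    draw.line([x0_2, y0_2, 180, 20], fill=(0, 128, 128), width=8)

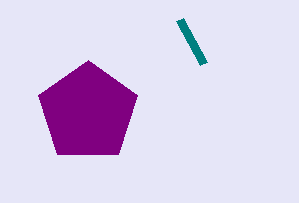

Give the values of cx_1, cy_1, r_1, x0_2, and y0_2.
cx_1 = 88
cy_1 = 112
r_1 = 52
x0_2 = 204
y0_2 = 64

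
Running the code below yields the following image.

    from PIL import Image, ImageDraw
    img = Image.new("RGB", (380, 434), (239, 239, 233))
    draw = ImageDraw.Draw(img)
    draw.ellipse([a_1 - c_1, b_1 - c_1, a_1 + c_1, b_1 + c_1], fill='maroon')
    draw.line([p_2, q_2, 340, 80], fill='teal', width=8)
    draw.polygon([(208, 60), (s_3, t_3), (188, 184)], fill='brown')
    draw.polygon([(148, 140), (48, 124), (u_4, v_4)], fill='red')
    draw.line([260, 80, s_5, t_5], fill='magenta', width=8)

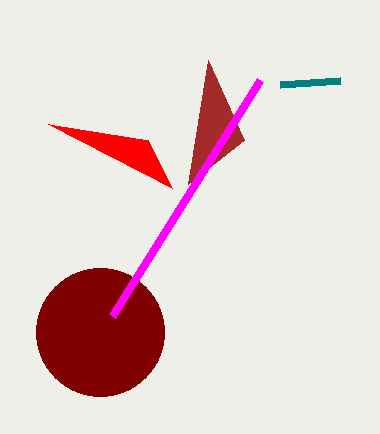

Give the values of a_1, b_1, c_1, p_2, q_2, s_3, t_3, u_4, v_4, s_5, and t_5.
a_1 = 100; b_1 = 332; c_1 = 64; p_2 = 280; q_2 = 84; s_3 = 244; t_3 = 140; u_4 = 172; v_4 = 188; s_5 = 112; t_5 = 316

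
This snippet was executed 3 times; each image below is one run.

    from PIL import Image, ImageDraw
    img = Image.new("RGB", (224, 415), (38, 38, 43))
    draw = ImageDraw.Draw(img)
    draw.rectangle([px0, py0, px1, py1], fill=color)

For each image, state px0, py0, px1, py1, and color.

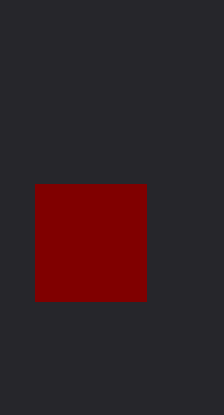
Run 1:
px0 = 35; py0 = 184; px1 = 146; py1 = 301; color = 'maroon'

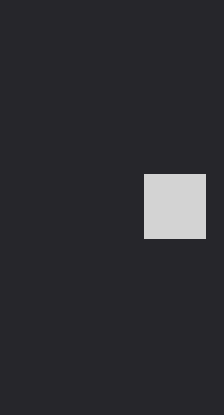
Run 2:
px0 = 144; py0 = 174; px1 = 205; py1 = 238; color = 'lightgray'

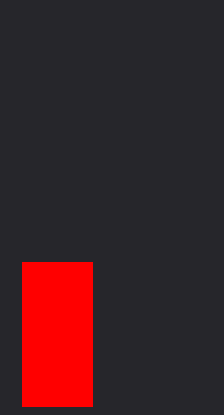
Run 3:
px0 = 22; py0 = 262; px1 = 92; py1 = 406; color = 'red'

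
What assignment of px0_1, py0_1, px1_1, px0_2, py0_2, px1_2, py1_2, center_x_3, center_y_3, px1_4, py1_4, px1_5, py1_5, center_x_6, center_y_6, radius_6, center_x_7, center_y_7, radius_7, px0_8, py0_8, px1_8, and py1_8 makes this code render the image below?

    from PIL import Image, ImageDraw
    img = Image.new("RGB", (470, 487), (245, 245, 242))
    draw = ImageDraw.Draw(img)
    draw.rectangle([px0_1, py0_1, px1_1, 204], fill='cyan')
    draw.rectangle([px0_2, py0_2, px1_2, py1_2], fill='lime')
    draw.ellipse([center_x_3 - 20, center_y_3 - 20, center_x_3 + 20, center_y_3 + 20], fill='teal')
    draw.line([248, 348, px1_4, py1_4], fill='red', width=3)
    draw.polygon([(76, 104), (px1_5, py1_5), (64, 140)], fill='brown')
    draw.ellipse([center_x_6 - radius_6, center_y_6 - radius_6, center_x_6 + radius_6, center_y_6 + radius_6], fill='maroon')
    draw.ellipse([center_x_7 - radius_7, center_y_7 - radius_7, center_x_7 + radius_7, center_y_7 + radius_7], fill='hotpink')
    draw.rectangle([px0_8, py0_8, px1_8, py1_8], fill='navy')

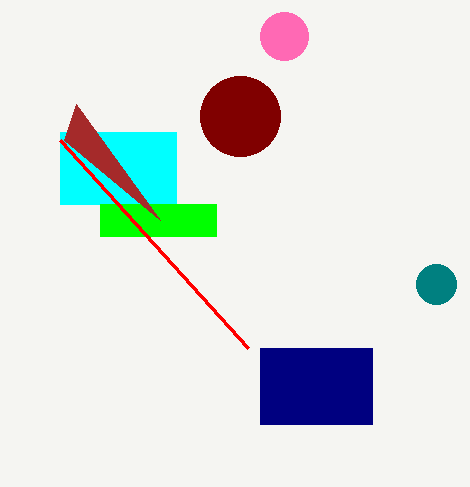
px0_1 = 60, py0_1 = 132, px1_1 = 176, px0_2 = 100, py0_2 = 204, px1_2 = 216, py1_2 = 236, center_x_3 = 436, center_y_3 = 284, px1_4 = 60, py1_4 = 140, px1_5 = 160, py1_5 = 220, center_x_6 = 240, center_y_6 = 116, radius_6 = 40, center_x_7 = 284, center_y_7 = 36, radius_7 = 24, px0_8 = 260, py0_8 = 348, px1_8 = 372, py1_8 = 424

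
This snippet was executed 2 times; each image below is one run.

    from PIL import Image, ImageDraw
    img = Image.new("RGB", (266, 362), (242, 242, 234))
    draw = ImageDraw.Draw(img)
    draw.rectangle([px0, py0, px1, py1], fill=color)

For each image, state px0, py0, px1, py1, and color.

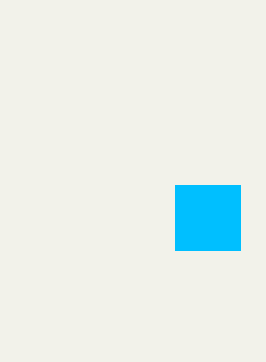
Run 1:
px0 = 175; py0 = 185; px1 = 240; py1 = 250; color = 'deepskyblue'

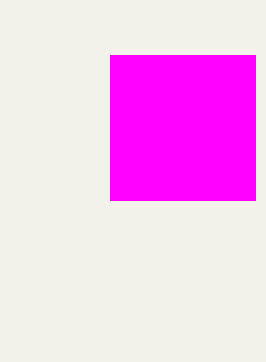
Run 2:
px0 = 110; py0 = 55; px1 = 255; py1 = 200; color = 'magenta'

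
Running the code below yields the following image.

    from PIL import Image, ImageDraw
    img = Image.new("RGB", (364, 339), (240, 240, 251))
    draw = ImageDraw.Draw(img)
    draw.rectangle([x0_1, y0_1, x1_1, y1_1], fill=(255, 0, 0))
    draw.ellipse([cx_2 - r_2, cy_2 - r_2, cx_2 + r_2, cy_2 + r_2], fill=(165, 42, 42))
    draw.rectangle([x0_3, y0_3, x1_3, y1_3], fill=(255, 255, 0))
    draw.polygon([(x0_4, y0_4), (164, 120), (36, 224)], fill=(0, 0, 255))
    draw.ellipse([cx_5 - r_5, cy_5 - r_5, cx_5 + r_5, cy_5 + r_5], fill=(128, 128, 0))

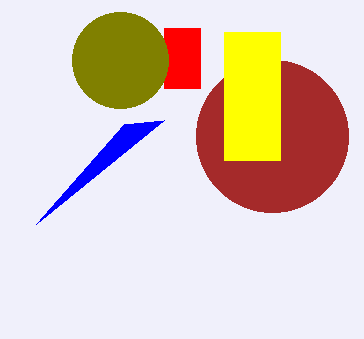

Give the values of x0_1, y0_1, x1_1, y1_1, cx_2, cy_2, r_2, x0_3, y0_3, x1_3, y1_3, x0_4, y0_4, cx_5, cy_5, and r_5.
x0_1 = 164; y0_1 = 28; x1_1 = 200; y1_1 = 88; cx_2 = 272; cy_2 = 136; r_2 = 76; x0_3 = 224; y0_3 = 32; x1_3 = 280; y1_3 = 160; x0_4 = 124; y0_4 = 124; cx_5 = 120; cy_5 = 60; r_5 = 48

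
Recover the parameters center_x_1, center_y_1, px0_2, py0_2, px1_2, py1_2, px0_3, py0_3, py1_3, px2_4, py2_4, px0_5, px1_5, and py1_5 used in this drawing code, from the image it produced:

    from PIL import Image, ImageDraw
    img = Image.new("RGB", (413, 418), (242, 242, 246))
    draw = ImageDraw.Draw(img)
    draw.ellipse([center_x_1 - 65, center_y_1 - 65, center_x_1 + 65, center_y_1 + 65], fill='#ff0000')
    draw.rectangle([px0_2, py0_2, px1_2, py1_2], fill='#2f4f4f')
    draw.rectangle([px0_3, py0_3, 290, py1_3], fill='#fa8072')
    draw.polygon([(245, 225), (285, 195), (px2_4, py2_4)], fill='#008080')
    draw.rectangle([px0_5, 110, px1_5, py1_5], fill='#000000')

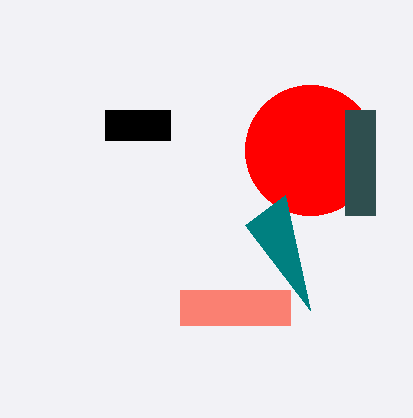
center_x_1 = 310; center_y_1 = 150; px0_2 = 345; py0_2 = 110; px1_2 = 375; py1_2 = 215; px0_3 = 180; py0_3 = 290; py1_3 = 325; px2_4 = 310; py2_4 = 310; px0_5 = 105; px1_5 = 170; py1_5 = 140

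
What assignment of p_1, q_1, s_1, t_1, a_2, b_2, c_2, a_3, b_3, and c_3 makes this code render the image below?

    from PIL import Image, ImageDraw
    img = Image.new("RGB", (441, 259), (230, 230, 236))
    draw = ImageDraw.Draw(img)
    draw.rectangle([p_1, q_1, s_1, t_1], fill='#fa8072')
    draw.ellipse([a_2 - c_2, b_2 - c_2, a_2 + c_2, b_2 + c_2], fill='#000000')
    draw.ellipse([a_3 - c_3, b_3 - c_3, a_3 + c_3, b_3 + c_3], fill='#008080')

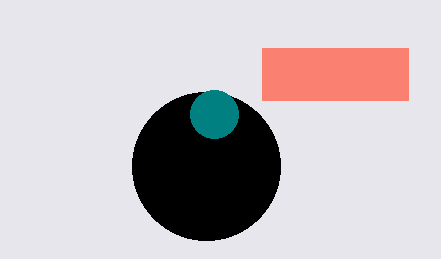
p_1 = 262
q_1 = 48
s_1 = 408
t_1 = 100
a_2 = 206
b_2 = 166
c_2 = 74
a_3 = 214
b_3 = 114
c_3 = 24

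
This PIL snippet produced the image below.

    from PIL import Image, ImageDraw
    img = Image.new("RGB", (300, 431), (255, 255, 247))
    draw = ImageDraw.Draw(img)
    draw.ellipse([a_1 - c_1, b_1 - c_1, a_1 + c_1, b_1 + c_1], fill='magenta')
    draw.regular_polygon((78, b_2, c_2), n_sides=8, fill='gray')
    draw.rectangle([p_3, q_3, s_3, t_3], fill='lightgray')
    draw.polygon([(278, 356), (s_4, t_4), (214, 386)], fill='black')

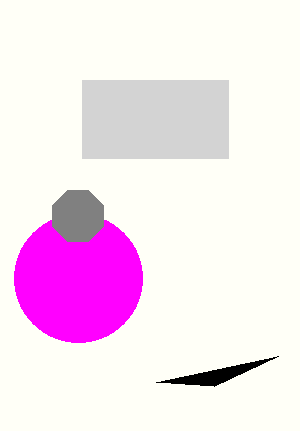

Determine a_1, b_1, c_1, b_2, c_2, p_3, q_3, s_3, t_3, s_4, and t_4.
a_1 = 78
b_1 = 278
c_1 = 64
b_2 = 216
c_2 = 28
p_3 = 82
q_3 = 80
s_3 = 228
t_3 = 158
s_4 = 156
t_4 = 382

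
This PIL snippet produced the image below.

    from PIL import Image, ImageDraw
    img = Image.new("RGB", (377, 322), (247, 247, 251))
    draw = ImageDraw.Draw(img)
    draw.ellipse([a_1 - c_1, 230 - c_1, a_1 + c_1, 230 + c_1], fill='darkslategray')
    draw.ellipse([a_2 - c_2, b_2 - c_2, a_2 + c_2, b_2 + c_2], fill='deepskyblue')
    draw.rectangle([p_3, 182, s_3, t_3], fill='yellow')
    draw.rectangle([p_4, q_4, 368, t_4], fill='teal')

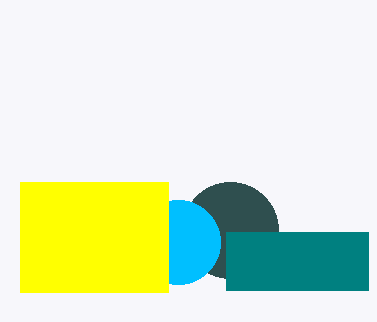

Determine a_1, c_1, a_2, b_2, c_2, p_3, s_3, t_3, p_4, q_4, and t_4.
a_1 = 230; c_1 = 48; a_2 = 178; b_2 = 242; c_2 = 42; p_3 = 20; s_3 = 168; t_3 = 292; p_4 = 226; q_4 = 232; t_4 = 290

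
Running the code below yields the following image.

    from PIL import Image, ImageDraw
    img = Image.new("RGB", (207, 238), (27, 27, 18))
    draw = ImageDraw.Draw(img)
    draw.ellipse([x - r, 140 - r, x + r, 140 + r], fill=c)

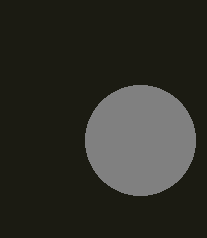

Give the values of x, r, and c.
x = 140; r = 55; c = 'gray'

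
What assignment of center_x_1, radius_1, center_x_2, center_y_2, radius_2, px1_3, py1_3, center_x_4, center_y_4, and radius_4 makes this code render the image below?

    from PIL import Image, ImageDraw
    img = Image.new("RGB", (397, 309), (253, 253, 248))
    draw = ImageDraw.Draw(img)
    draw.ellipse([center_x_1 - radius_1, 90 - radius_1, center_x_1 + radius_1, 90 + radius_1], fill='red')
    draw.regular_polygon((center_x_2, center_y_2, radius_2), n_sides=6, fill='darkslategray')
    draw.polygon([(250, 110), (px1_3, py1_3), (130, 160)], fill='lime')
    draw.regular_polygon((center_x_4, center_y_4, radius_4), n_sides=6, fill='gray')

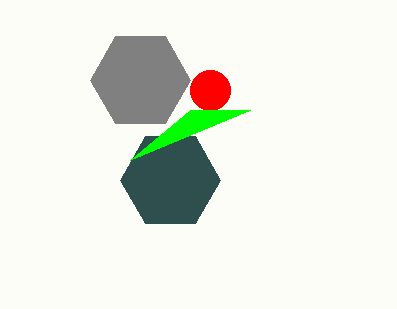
center_x_1 = 210
radius_1 = 20
center_x_2 = 170
center_y_2 = 180
radius_2 = 50
px1_3 = 190
py1_3 = 110
center_x_4 = 140
center_y_4 = 80
radius_4 = 50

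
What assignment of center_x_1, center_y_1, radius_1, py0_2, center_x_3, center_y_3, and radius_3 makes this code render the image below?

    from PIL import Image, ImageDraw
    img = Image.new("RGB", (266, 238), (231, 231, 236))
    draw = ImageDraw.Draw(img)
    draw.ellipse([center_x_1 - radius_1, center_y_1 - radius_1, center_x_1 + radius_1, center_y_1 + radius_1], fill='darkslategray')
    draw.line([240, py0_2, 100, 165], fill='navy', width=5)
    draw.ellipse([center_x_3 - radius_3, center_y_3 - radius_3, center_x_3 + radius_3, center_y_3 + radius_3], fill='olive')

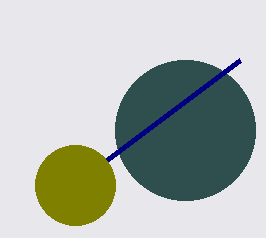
center_x_1 = 185
center_y_1 = 130
radius_1 = 70
py0_2 = 60
center_x_3 = 75
center_y_3 = 185
radius_3 = 40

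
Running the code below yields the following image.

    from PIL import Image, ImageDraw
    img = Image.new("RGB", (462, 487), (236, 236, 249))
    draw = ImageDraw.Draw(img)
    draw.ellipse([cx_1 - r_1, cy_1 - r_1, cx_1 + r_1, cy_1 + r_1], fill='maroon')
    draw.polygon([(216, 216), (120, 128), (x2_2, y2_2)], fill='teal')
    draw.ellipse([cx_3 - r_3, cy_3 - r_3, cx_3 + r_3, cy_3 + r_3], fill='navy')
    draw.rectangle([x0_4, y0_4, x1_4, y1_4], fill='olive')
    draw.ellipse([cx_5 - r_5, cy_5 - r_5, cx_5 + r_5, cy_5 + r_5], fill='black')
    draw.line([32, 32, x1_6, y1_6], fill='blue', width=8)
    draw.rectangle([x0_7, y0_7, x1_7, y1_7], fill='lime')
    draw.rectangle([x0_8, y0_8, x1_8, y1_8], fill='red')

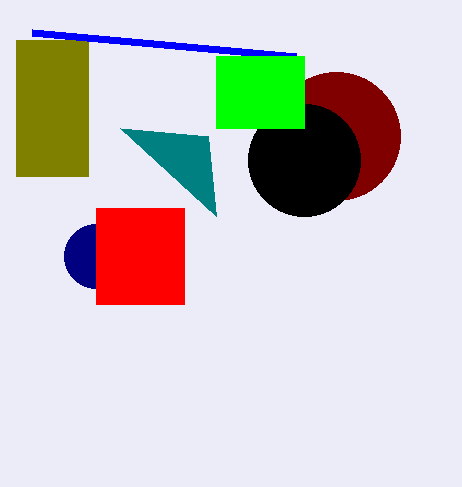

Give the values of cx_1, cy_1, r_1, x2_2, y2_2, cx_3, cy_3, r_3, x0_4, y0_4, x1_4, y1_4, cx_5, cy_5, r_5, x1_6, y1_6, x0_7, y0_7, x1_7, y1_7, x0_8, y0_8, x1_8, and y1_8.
cx_1 = 336; cy_1 = 136; r_1 = 64; x2_2 = 208; y2_2 = 136; cx_3 = 96; cy_3 = 256; r_3 = 32; x0_4 = 16; y0_4 = 40; x1_4 = 88; y1_4 = 176; cx_5 = 304; cy_5 = 160; r_5 = 56; x1_6 = 296; y1_6 = 56; x0_7 = 216; y0_7 = 56; x1_7 = 304; y1_7 = 128; x0_8 = 96; y0_8 = 208; x1_8 = 184; y1_8 = 304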